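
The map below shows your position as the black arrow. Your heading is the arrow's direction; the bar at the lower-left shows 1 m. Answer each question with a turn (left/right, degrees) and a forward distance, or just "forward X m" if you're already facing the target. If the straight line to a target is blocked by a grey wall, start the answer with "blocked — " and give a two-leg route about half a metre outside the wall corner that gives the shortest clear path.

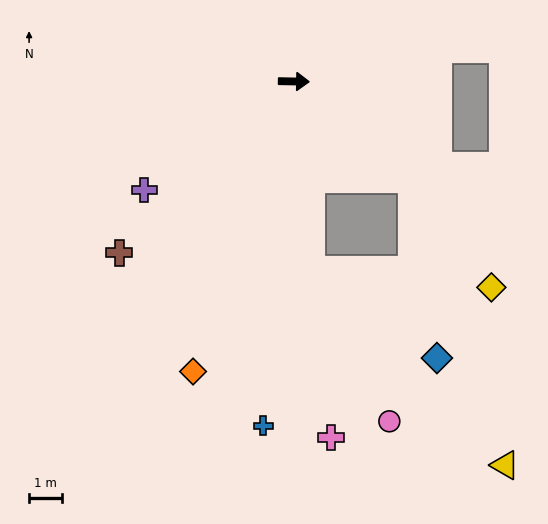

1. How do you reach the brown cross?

turn right 134°, forward 7.5 m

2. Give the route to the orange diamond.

turn right 108°, forward 9.4 m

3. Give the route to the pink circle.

blocked — turn right 84°, forward 5.8 m, then turn left 22°, forward 5.2 m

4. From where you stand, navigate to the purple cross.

turn right 143°, forward 5.7 m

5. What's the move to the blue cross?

turn right 94°, forward 10.6 m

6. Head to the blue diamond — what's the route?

blocked — turn right 39°, forward 4.7 m, then turn right 42°, forward 5.5 m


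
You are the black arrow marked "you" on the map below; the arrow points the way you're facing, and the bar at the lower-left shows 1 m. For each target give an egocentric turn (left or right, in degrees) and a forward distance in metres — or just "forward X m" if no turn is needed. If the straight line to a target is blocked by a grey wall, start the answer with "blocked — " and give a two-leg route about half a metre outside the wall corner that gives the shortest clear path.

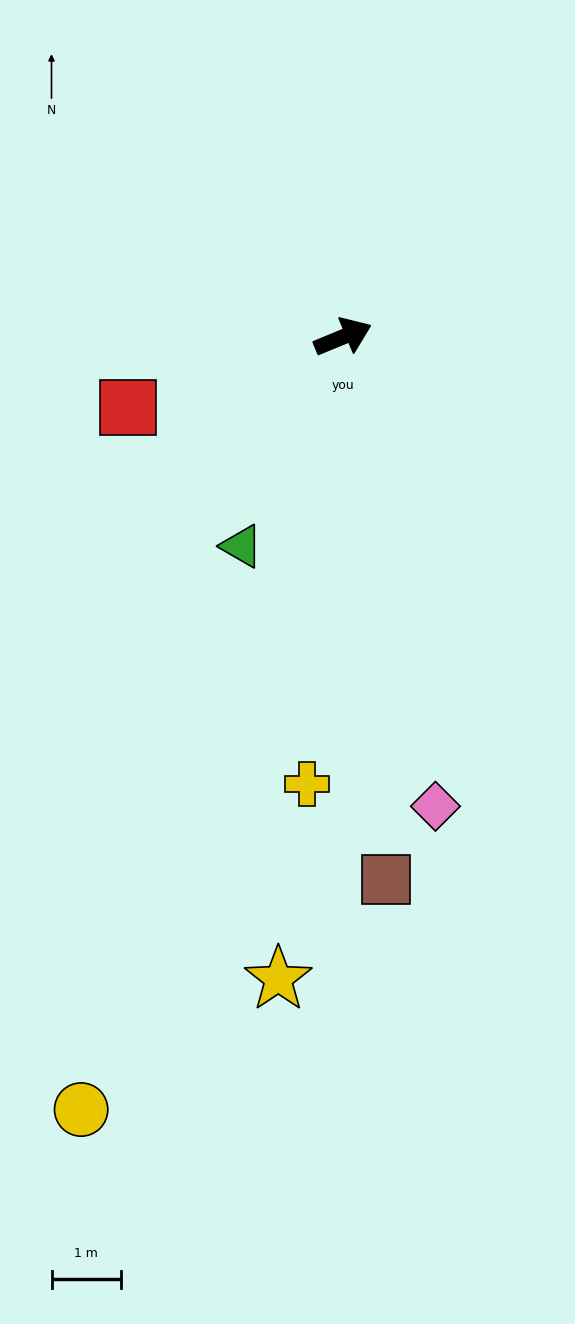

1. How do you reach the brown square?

turn right 108°, forward 7.9 m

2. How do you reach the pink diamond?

turn right 101°, forward 6.9 m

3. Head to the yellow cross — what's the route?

turn right 117°, forward 6.5 m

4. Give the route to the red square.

turn left 176°, forward 3.3 m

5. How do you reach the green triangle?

turn right 138°, forward 3.4 m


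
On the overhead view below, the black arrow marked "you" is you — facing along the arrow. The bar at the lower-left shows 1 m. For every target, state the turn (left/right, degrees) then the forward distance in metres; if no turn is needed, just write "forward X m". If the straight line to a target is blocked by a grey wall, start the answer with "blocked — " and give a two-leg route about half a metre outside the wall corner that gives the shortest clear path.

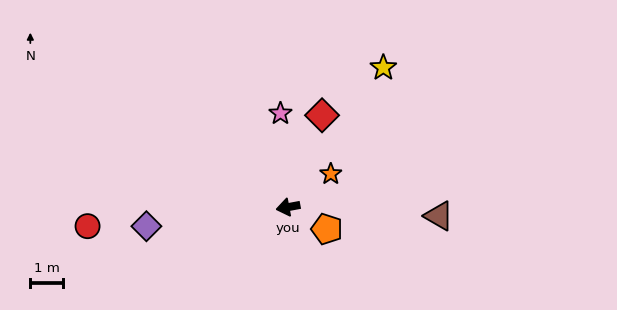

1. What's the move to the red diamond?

turn right 121°, forward 3.0 m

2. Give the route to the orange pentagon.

turn left 140°, forward 1.4 m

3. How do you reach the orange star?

turn right 153°, forward 1.7 m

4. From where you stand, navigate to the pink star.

turn right 96°, forward 2.9 m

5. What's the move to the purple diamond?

turn right 3°, forward 4.4 m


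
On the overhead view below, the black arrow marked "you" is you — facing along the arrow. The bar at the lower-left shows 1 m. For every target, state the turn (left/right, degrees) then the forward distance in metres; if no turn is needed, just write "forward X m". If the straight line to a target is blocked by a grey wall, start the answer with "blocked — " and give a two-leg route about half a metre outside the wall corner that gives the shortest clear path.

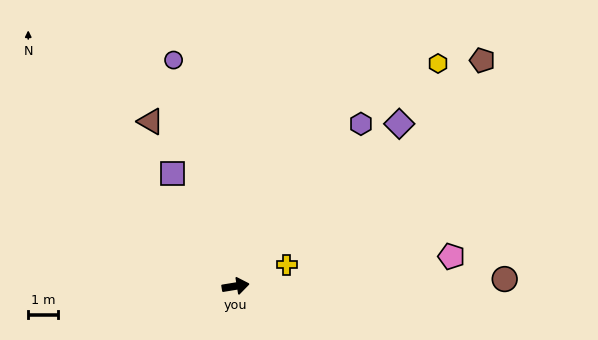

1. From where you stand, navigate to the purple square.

turn left 110°, forward 4.3 m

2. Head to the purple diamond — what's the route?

turn left 35°, forward 7.7 m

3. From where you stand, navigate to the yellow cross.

turn left 13°, forward 1.8 m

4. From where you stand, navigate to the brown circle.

turn right 8°, forward 8.9 m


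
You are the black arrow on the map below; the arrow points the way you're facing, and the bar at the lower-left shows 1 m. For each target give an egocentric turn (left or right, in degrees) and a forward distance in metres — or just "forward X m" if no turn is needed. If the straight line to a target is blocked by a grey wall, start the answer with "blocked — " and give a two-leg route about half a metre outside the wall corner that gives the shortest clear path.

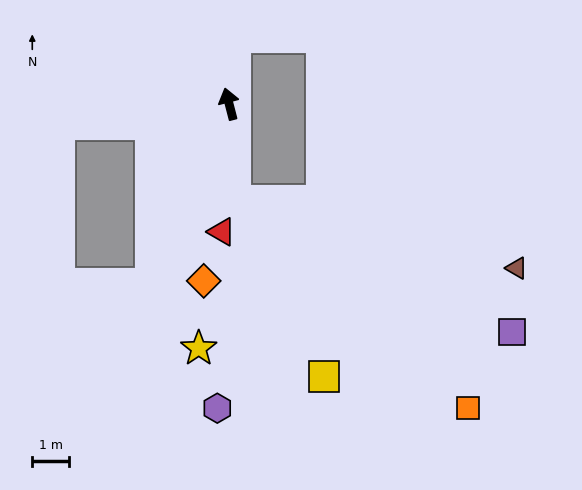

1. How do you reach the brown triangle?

blocked — turn left 169°, forward 2.6 m, then turn left 73°, forward 7.8 m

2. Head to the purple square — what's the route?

blocked — turn left 169°, forward 2.6 m, then turn left 61°, forward 8.2 m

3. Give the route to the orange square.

blocked — turn left 169°, forward 2.6 m, then turn left 45°, forward 8.4 m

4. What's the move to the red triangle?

turn left 162°, forward 3.4 m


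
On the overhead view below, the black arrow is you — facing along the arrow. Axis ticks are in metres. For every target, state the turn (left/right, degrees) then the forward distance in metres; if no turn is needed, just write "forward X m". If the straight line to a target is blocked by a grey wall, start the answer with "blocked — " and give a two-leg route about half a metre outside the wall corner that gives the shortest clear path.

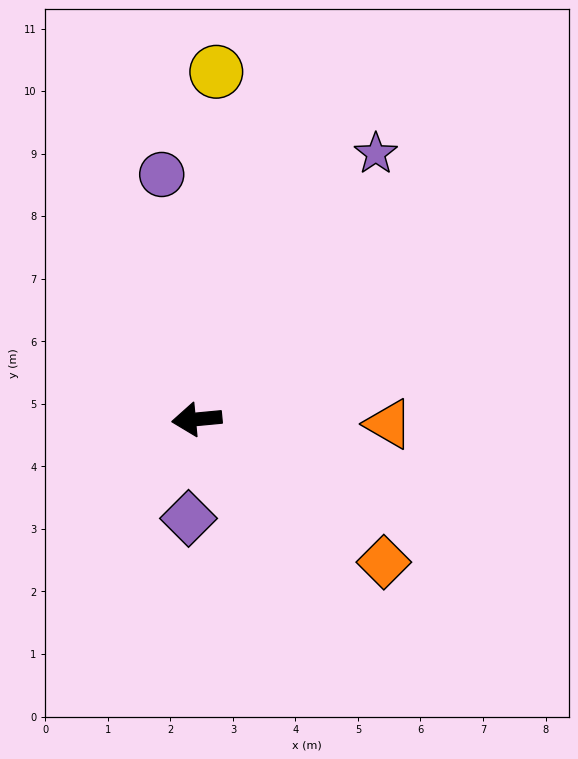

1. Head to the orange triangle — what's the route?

turn left 173°, forward 3.1 m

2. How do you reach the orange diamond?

turn left 137°, forward 3.8 m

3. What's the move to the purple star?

turn right 129°, forward 5.1 m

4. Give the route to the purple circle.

turn right 87°, forward 4.0 m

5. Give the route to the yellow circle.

turn right 99°, forward 5.6 m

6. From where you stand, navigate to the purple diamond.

turn left 80°, forward 1.6 m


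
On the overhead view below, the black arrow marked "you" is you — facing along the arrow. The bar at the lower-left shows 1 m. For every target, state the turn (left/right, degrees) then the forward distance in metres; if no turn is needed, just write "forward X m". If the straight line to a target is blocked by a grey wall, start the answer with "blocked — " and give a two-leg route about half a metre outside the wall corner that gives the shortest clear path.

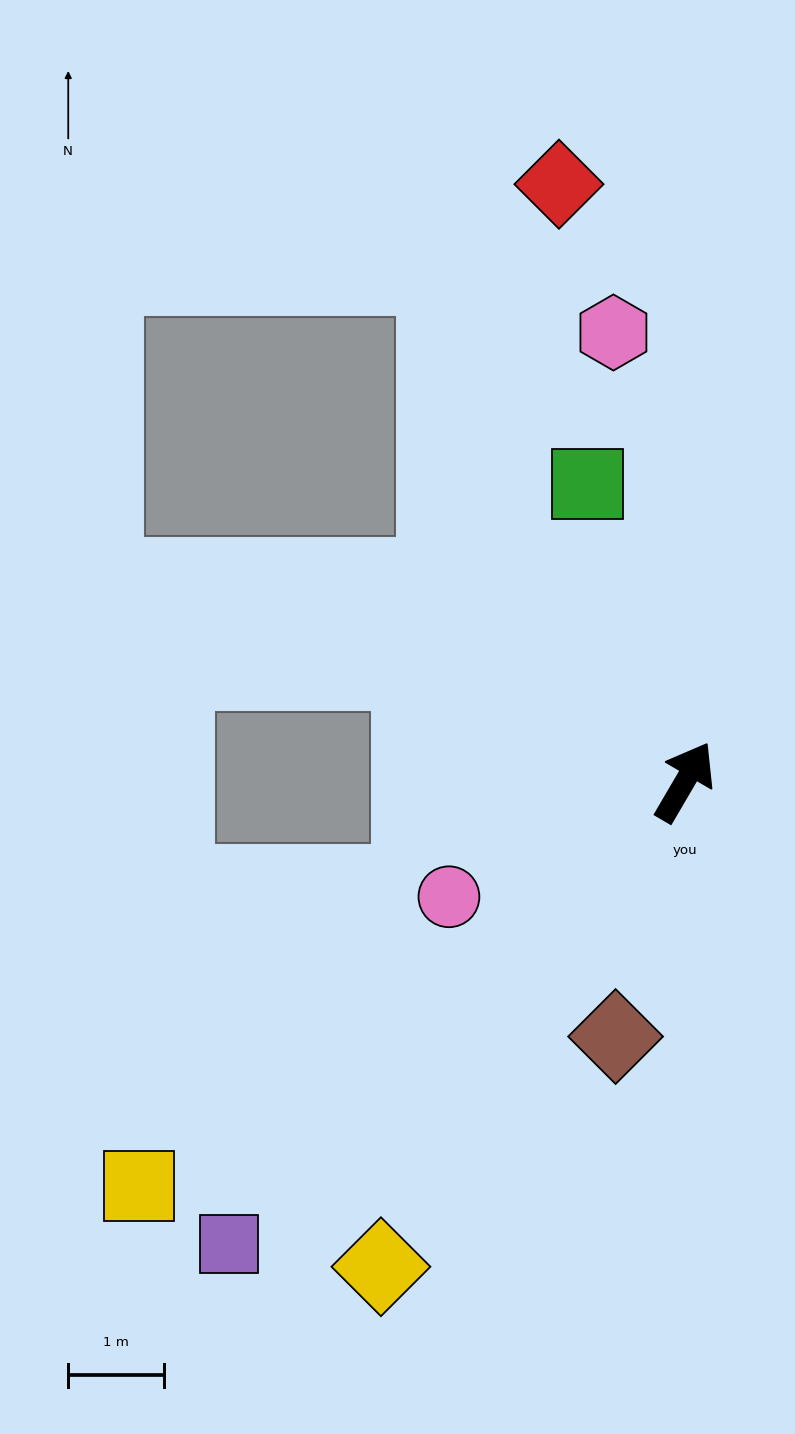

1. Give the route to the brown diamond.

turn right 165°, forward 2.8 m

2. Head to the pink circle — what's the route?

turn left 146°, forward 2.7 m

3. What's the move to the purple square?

turn left 166°, forward 6.8 m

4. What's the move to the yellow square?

turn left 157°, forward 7.1 m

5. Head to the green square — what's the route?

turn left 48°, forward 3.3 m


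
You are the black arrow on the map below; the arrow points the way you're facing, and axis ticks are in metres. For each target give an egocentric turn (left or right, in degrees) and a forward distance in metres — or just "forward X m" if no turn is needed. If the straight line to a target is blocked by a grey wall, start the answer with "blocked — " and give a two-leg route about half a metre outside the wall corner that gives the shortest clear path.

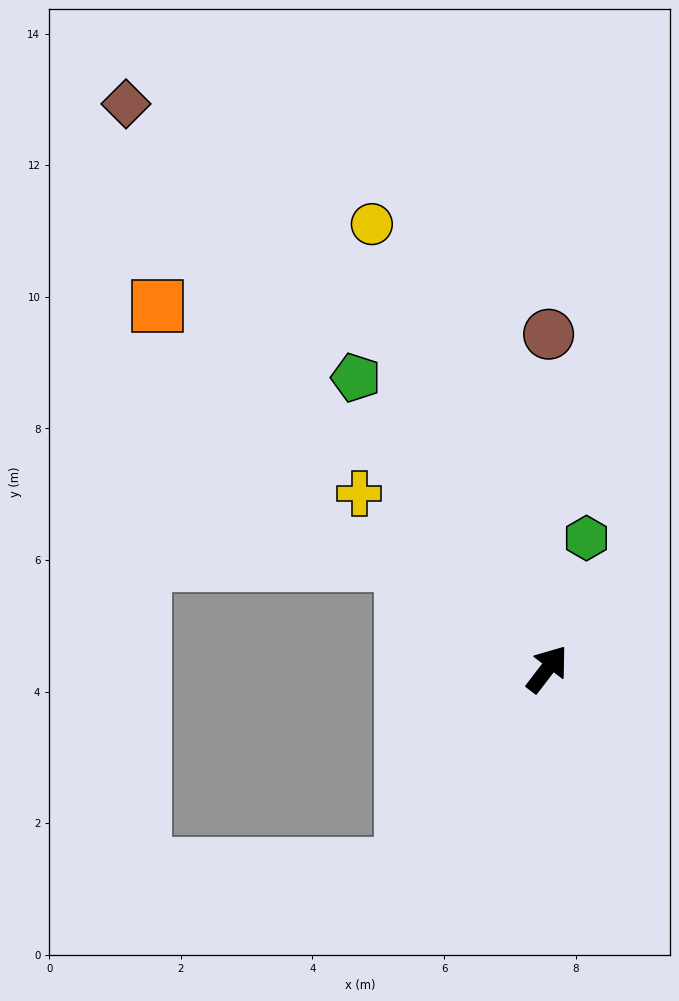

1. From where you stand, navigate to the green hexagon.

turn left 21°, forward 2.1 m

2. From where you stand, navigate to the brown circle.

turn left 37°, forward 5.1 m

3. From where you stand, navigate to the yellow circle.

turn left 59°, forward 7.3 m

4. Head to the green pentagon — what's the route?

turn left 71°, forward 5.3 m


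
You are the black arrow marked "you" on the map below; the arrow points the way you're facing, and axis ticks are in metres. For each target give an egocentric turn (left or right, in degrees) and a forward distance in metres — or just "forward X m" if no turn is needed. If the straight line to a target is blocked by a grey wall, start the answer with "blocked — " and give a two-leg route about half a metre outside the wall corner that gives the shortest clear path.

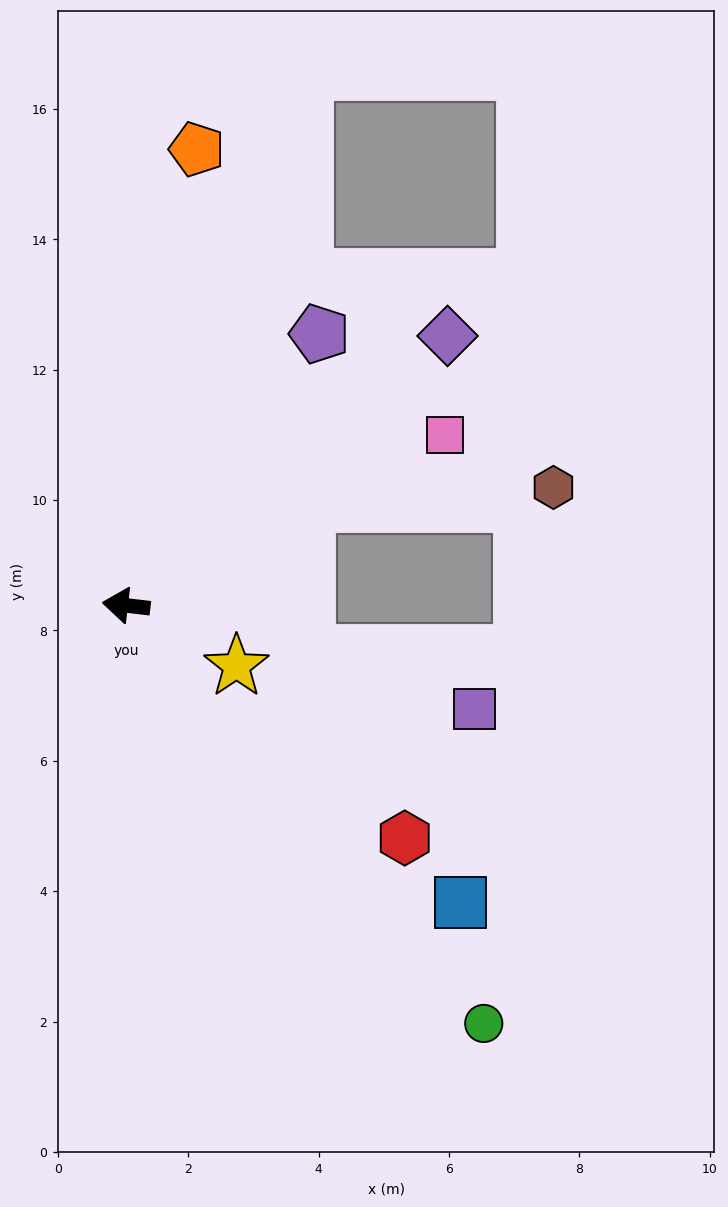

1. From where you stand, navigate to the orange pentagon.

turn right 92°, forward 7.1 m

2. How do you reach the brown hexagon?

blocked — turn right 144°, forward 3.2 m, then turn right 25°, forward 3.8 m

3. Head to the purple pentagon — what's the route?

turn right 119°, forward 5.1 m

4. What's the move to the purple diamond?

turn right 133°, forward 6.4 m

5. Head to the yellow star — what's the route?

turn left 158°, forward 1.9 m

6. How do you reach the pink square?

turn right 145°, forward 5.5 m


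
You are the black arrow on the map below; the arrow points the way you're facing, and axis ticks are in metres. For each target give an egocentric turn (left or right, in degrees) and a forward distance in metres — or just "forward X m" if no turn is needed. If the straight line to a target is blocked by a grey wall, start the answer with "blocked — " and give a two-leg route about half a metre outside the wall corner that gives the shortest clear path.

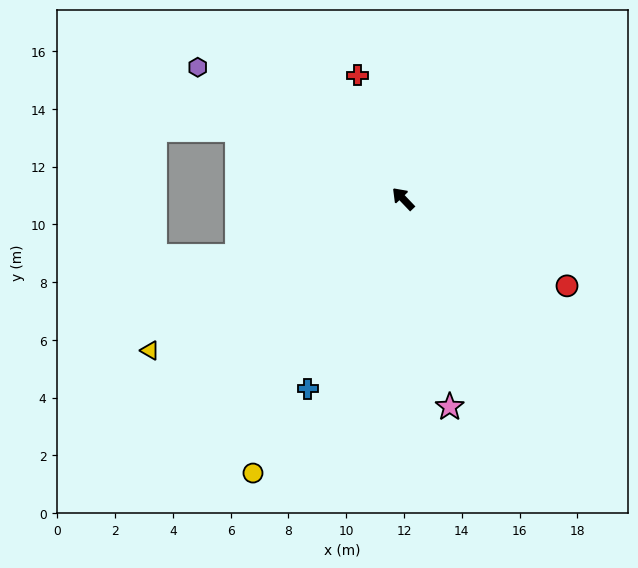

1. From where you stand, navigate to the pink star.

turn left 149°, forward 7.4 m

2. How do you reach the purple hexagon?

turn left 14°, forward 8.4 m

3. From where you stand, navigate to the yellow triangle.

turn left 77°, forward 10.2 m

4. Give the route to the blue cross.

turn left 110°, forward 7.4 m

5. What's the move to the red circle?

turn right 162°, forward 6.4 m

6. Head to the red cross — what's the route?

turn right 23°, forward 4.6 m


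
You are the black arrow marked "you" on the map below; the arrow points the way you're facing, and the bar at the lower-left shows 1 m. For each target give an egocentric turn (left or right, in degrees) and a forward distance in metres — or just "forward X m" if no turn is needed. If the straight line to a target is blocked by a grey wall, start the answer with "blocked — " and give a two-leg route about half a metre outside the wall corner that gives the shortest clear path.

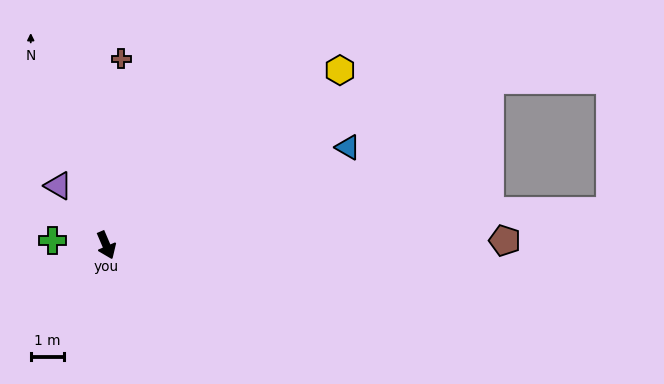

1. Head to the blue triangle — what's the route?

turn left 89°, forward 7.9 m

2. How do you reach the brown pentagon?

turn left 67°, forward 12.1 m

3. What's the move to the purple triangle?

turn right 164°, forward 2.3 m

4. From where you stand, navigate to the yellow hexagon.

turn left 104°, forward 8.9 m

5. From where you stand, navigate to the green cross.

turn right 118°, forward 1.6 m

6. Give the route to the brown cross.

turn left 152°, forward 5.7 m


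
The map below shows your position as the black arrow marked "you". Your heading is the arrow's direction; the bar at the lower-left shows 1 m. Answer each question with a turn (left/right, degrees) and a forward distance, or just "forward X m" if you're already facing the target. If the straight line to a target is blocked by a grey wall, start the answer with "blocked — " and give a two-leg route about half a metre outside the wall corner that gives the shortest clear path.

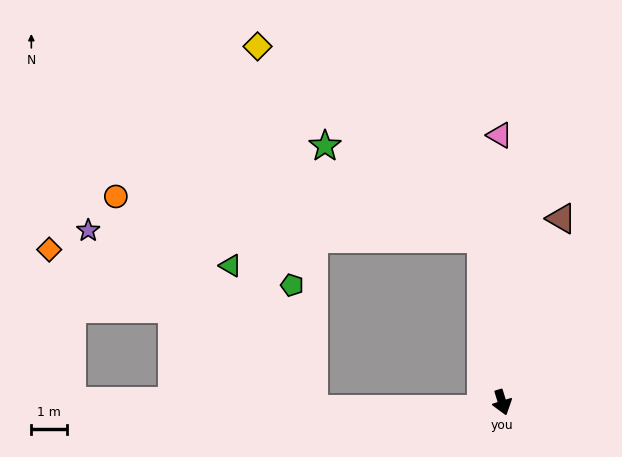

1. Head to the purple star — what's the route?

blocked — turn left 170°, forward 4.6 m, then turn left 82°, forward 11.0 m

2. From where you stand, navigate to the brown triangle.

turn left 145°, forward 5.4 m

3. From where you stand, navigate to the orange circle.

blocked — turn left 170°, forward 4.6 m, then turn left 76°, forward 10.3 m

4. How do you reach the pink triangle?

turn left 163°, forward 7.5 m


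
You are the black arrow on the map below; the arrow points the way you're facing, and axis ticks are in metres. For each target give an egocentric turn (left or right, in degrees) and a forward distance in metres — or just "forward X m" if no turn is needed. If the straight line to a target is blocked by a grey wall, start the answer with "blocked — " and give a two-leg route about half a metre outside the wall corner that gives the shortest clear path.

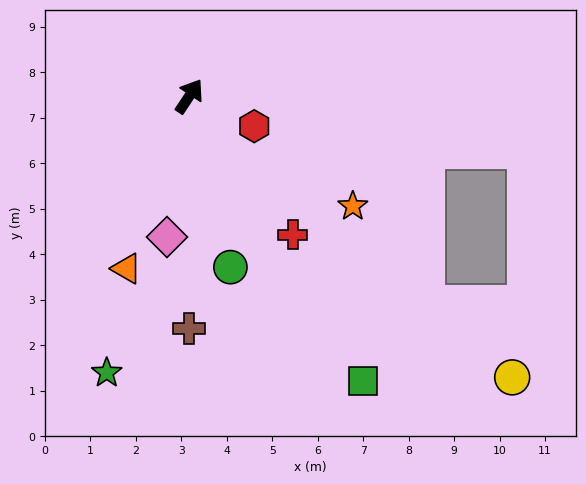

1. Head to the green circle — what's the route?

turn right 133°, forward 3.9 m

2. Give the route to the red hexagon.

turn right 81°, forward 1.6 m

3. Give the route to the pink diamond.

turn right 156°, forward 3.1 m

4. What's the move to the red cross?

turn right 110°, forward 3.8 m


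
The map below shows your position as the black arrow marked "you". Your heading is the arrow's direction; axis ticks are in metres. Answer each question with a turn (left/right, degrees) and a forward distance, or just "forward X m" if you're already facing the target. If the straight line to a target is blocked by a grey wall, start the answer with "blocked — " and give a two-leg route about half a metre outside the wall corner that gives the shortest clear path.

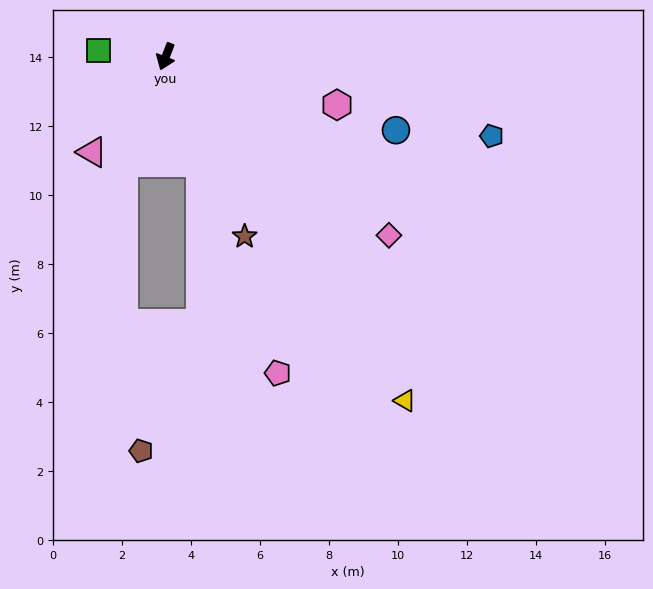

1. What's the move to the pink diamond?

turn left 72°, forward 8.3 m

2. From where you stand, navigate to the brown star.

turn left 45°, forward 5.7 m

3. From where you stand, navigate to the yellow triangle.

turn left 56°, forward 12.1 m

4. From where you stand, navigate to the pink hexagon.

turn left 95°, forward 5.2 m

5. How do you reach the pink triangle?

turn right 16°, forward 3.5 m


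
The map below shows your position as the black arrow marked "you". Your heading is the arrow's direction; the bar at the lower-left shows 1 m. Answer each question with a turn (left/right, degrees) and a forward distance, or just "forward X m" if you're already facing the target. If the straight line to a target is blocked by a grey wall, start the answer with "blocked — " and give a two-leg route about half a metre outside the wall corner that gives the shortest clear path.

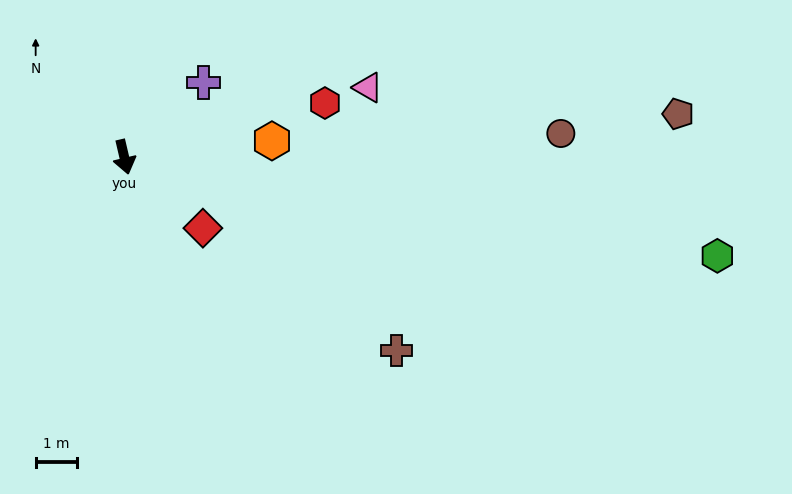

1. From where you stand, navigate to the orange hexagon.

turn left 83°, forward 3.6 m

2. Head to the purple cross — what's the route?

turn left 120°, forward 2.6 m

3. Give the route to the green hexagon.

turn left 67°, forward 14.6 m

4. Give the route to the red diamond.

turn left 35°, forward 2.6 m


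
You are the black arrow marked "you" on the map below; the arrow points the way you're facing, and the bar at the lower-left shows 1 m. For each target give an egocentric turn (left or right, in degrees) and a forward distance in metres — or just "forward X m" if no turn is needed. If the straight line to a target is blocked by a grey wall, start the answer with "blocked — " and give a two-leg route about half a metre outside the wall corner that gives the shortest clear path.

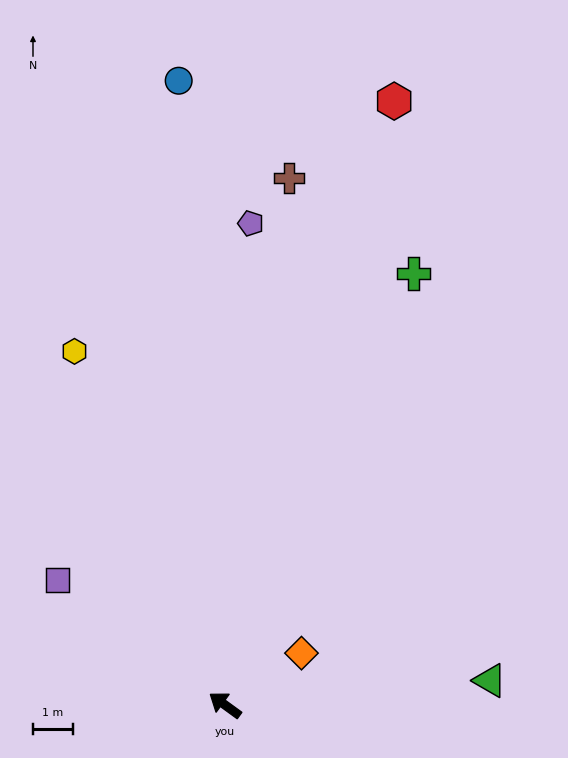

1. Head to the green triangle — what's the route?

turn right 139°, forward 6.6 m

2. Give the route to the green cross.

turn right 78°, forward 11.7 m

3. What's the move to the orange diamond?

turn right 110°, forward 2.3 m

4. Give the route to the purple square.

forward 5.2 m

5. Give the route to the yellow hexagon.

turn right 31°, forward 9.5 m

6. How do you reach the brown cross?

turn right 61°, forward 13.2 m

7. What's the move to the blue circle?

turn right 50°, forward 15.5 m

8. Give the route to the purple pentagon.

turn right 57°, forward 12.0 m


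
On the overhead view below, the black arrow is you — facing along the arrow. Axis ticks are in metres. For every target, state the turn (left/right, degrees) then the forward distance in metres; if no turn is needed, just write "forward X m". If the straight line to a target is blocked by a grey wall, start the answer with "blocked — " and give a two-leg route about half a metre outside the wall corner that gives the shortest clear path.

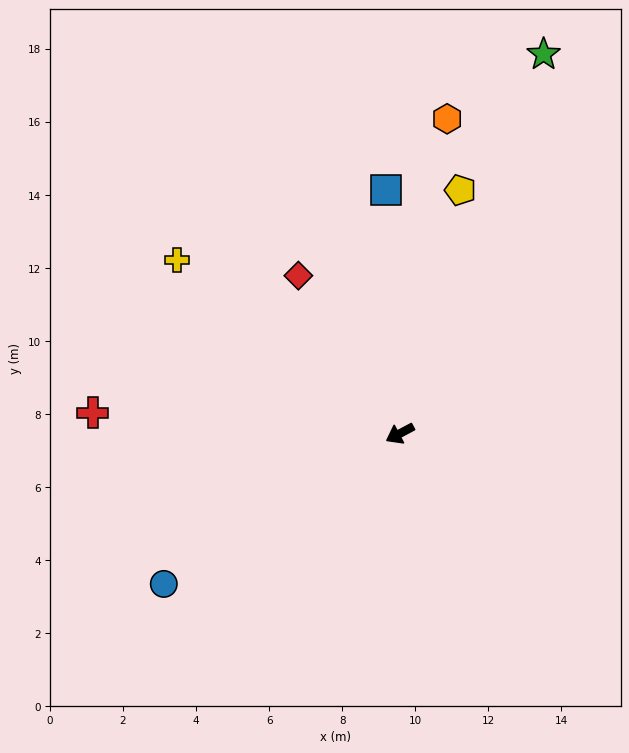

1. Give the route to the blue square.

turn right 115°, forward 6.7 m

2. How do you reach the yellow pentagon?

turn right 132°, forward 6.9 m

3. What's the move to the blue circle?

turn left 4°, forward 7.7 m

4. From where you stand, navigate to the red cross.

turn right 32°, forward 8.4 m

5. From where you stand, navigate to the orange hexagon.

turn right 127°, forward 8.7 m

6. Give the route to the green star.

turn right 139°, forward 11.1 m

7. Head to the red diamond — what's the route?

turn right 85°, forward 5.1 m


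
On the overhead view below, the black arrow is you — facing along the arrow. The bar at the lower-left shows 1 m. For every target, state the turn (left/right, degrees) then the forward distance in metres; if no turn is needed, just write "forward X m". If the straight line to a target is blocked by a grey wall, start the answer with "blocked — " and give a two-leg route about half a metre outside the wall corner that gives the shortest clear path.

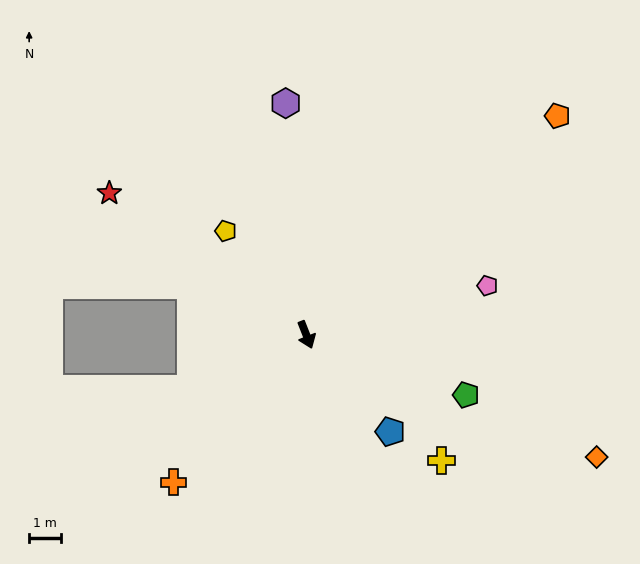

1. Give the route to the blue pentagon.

turn left 19°, forward 4.0 m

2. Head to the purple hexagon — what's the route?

turn left 164°, forward 7.2 m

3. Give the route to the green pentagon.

turn left 48°, forward 5.3 m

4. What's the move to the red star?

turn right 147°, forward 7.6 m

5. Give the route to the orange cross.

turn right 63°, forward 6.2 m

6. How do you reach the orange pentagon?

turn left 110°, forward 10.4 m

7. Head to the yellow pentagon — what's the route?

turn right 164°, forward 4.1 m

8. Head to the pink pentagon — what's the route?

turn left 84°, forward 5.9 m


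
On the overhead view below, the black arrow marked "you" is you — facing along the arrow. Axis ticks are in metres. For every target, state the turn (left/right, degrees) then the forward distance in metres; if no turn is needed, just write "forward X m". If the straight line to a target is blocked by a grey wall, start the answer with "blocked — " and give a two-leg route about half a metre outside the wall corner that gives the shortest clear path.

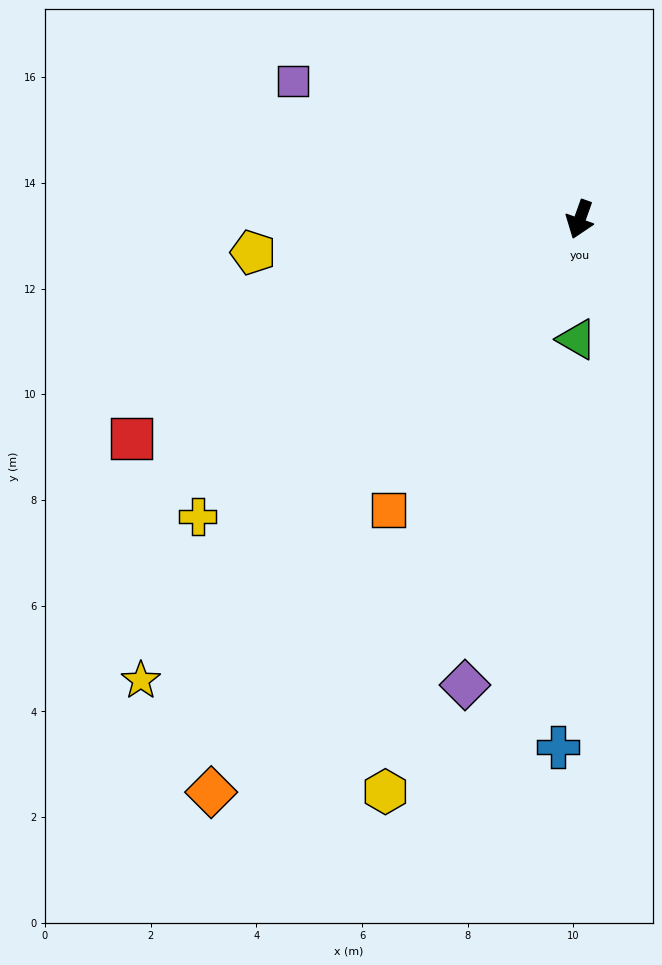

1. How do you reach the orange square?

turn right 14°, forward 6.6 m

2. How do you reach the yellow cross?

turn right 33°, forward 9.2 m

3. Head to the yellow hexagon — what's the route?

forward 11.4 m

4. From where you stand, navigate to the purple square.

turn right 96°, forward 6.0 m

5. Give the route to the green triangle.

turn left 18°, forward 2.3 m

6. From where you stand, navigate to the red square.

turn right 44°, forward 9.4 m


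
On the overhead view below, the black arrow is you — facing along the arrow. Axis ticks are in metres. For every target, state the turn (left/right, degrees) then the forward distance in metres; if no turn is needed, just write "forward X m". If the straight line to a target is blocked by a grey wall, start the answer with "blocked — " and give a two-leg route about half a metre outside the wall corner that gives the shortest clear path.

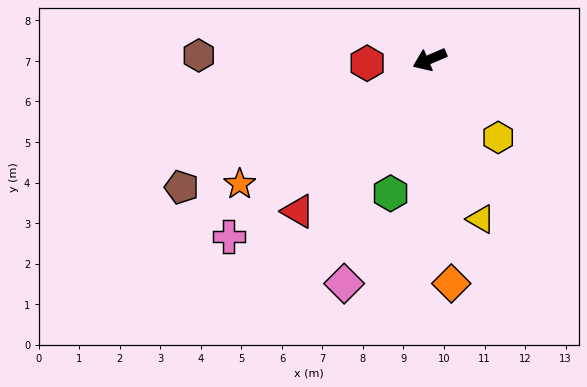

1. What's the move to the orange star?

turn left 10°, forward 5.6 m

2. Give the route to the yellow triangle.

turn left 85°, forward 4.1 m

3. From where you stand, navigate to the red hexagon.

turn right 20°, forward 1.5 m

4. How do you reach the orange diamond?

turn left 72°, forward 5.6 m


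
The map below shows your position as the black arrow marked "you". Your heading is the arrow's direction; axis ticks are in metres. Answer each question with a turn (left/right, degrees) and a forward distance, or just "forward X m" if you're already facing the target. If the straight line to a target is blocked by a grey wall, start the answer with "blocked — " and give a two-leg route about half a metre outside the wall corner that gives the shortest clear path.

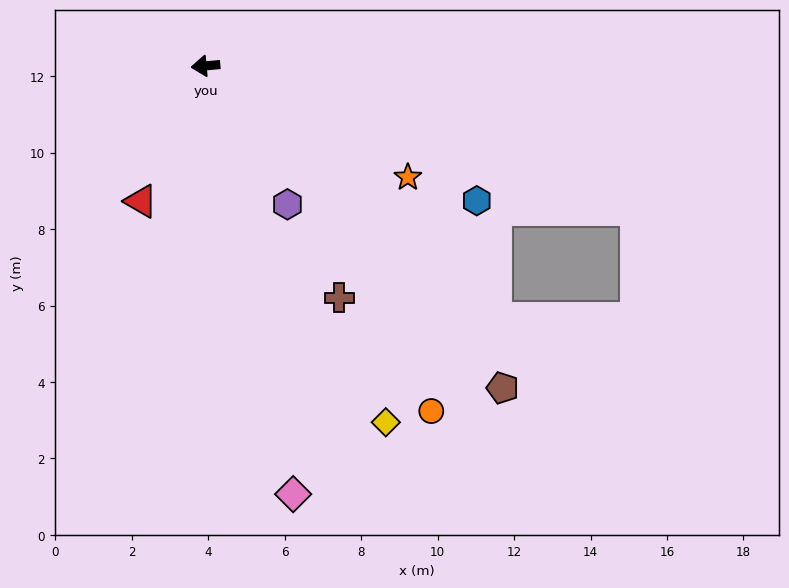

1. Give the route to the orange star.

turn left 146°, forward 6.0 m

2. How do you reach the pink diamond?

turn left 96°, forward 11.4 m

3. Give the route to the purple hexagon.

turn left 115°, forward 4.2 m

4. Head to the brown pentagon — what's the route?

turn left 127°, forward 11.5 m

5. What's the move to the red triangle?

turn left 59°, forward 3.9 m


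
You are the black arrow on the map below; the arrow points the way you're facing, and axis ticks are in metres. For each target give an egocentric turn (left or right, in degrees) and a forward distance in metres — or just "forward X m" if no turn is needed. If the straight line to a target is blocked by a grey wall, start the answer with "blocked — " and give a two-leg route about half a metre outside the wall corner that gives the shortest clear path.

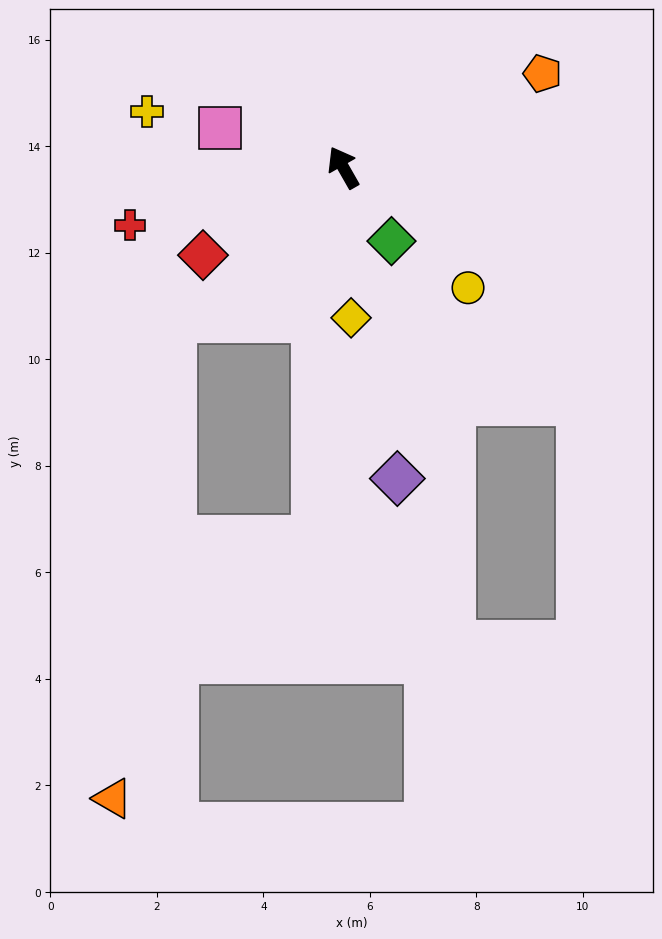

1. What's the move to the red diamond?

turn left 92°, forward 3.1 m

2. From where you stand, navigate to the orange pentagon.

turn right 94°, forward 4.1 m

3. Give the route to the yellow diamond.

turn left 153°, forward 2.8 m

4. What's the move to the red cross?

turn left 76°, forward 4.1 m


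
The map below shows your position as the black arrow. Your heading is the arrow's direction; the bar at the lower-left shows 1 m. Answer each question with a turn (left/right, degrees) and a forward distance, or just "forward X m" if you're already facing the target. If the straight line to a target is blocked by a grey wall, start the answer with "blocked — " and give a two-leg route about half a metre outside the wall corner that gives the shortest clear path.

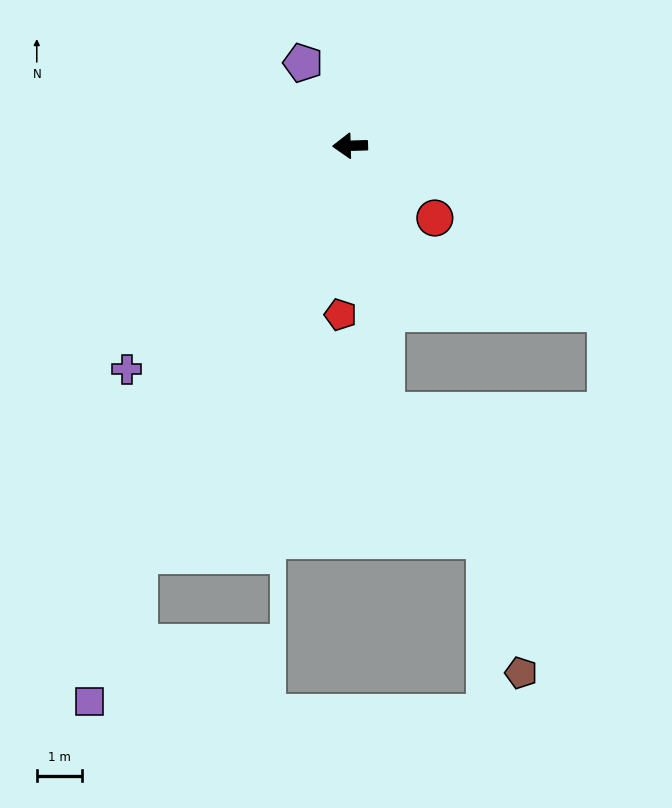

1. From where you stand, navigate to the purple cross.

turn left 43°, forward 6.9 m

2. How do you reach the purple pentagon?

turn right 62°, forward 2.1 m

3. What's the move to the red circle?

turn left 138°, forward 2.4 m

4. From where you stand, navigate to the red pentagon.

turn left 85°, forward 3.7 m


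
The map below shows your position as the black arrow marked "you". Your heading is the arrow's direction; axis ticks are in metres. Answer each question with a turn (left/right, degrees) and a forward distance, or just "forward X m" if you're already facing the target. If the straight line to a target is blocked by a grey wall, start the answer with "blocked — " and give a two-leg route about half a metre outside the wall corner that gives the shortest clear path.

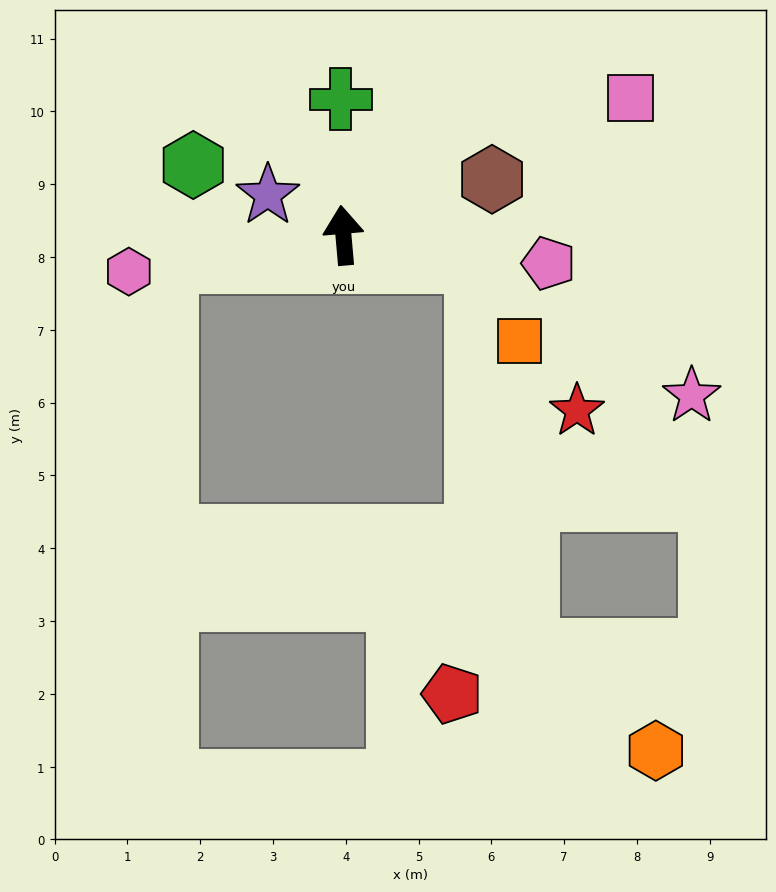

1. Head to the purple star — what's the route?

turn left 57°, forward 1.2 m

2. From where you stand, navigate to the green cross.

turn right 4°, forward 1.9 m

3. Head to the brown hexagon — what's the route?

turn right 74°, forward 2.2 m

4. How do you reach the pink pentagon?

turn right 103°, forward 2.8 m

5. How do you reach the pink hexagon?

turn left 95°, forward 3.0 m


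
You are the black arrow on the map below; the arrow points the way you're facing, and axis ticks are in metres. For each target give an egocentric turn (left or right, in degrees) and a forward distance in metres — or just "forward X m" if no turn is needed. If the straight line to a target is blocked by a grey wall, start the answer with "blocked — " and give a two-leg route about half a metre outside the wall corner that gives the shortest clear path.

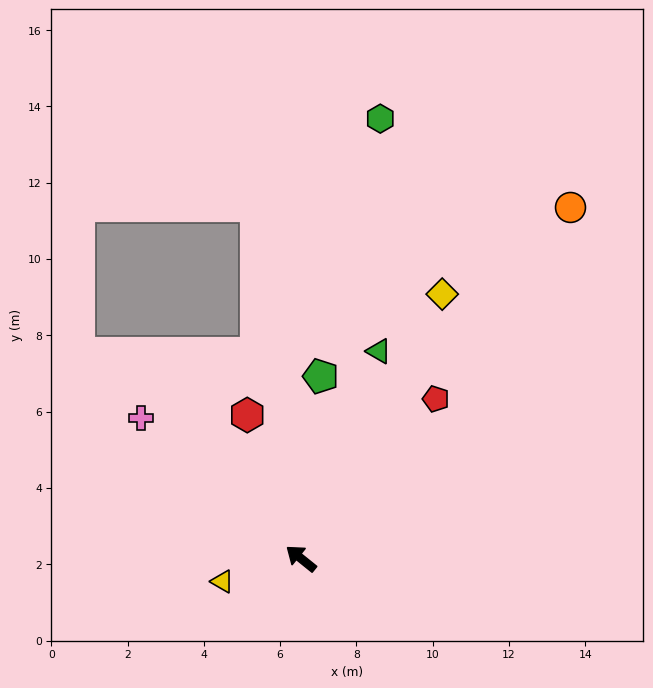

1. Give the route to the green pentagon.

turn right 57°, forward 4.8 m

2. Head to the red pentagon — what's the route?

turn right 91°, forward 5.5 m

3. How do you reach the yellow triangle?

turn left 55°, forward 2.1 m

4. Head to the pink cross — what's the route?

turn right 2°, forward 5.6 m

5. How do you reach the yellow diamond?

turn right 79°, forward 7.9 m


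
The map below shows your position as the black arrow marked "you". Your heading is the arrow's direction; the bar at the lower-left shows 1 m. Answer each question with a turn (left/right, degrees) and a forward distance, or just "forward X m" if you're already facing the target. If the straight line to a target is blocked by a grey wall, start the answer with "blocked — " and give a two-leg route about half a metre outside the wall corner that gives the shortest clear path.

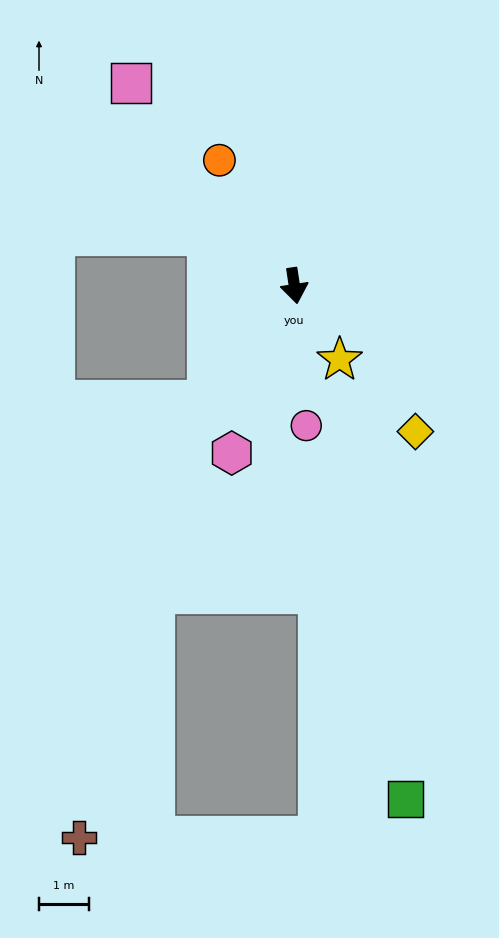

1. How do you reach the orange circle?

turn right 158°, forward 2.9 m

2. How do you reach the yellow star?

turn left 23°, forward 1.7 m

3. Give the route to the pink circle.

turn right 4°, forward 2.8 m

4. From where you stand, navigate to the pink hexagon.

turn right 29°, forward 3.6 m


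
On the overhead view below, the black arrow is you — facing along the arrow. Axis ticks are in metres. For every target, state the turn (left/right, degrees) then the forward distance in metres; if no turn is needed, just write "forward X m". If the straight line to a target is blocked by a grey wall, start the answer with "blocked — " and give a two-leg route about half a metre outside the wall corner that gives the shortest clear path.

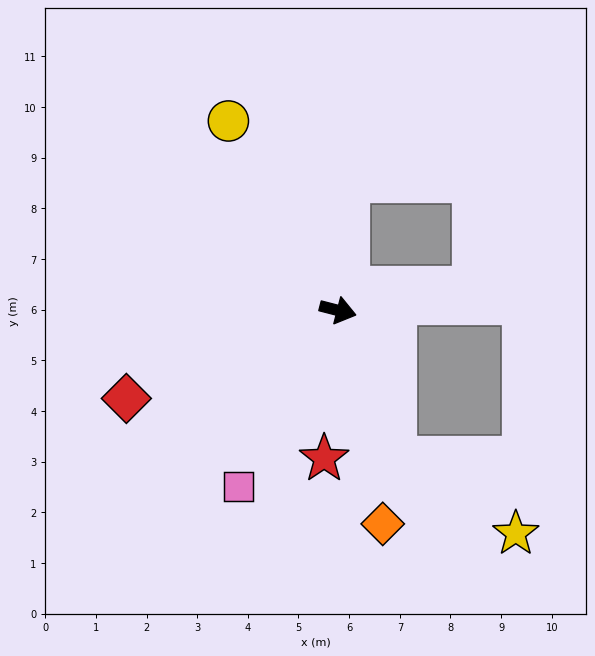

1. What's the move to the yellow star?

blocked — turn right 54°, forward 3.1 m, then turn left 36°, forward 2.8 m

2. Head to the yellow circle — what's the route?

turn left 134°, forward 4.3 m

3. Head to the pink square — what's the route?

turn right 105°, forward 4.0 m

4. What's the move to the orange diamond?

turn right 64°, forward 4.3 m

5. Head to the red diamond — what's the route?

turn right 143°, forward 4.5 m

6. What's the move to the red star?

turn right 81°, forward 2.9 m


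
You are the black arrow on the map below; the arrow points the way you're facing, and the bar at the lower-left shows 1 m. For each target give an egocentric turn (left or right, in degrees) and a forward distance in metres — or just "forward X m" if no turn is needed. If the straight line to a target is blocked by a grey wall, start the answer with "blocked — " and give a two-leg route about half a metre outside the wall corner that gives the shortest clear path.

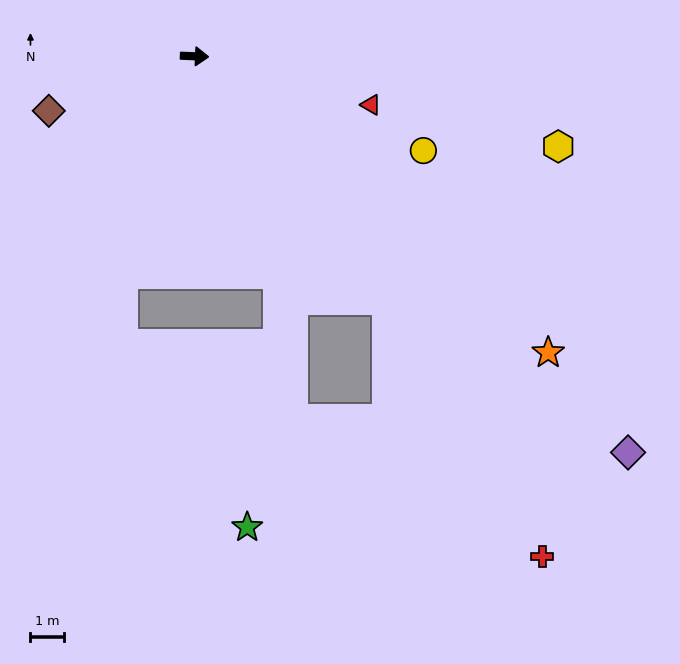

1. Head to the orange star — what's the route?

turn right 38°, forward 13.6 m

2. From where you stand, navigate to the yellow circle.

turn right 20°, forward 7.3 m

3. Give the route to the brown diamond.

turn right 157°, forward 4.6 m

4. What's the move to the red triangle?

turn right 13°, forward 5.4 m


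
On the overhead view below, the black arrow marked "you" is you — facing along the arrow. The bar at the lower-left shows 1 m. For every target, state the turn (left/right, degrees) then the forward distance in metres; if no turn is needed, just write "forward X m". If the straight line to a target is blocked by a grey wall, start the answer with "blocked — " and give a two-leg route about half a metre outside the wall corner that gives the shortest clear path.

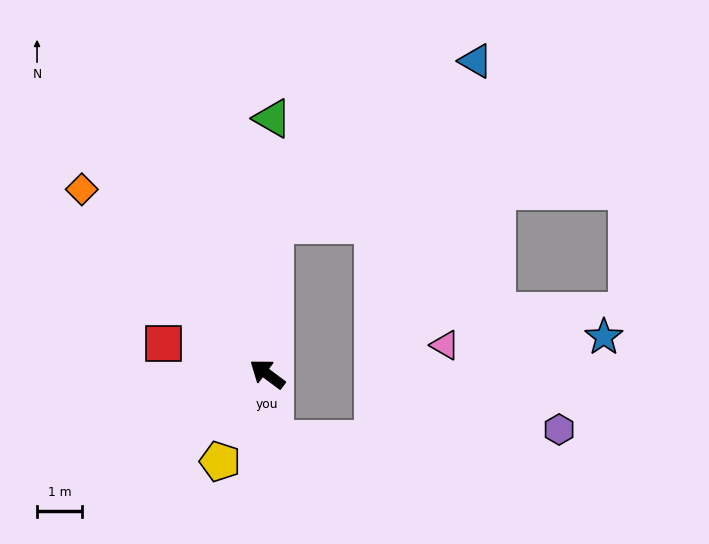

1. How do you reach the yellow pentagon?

turn left 98°, forward 2.2 m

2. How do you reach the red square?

turn left 20°, forward 2.4 m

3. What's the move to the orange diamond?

turn right 8°, forward 5.8 m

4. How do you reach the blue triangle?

blocked — turn right 56°, forward 3.3 m, then turn right 48°, forward 5.7 m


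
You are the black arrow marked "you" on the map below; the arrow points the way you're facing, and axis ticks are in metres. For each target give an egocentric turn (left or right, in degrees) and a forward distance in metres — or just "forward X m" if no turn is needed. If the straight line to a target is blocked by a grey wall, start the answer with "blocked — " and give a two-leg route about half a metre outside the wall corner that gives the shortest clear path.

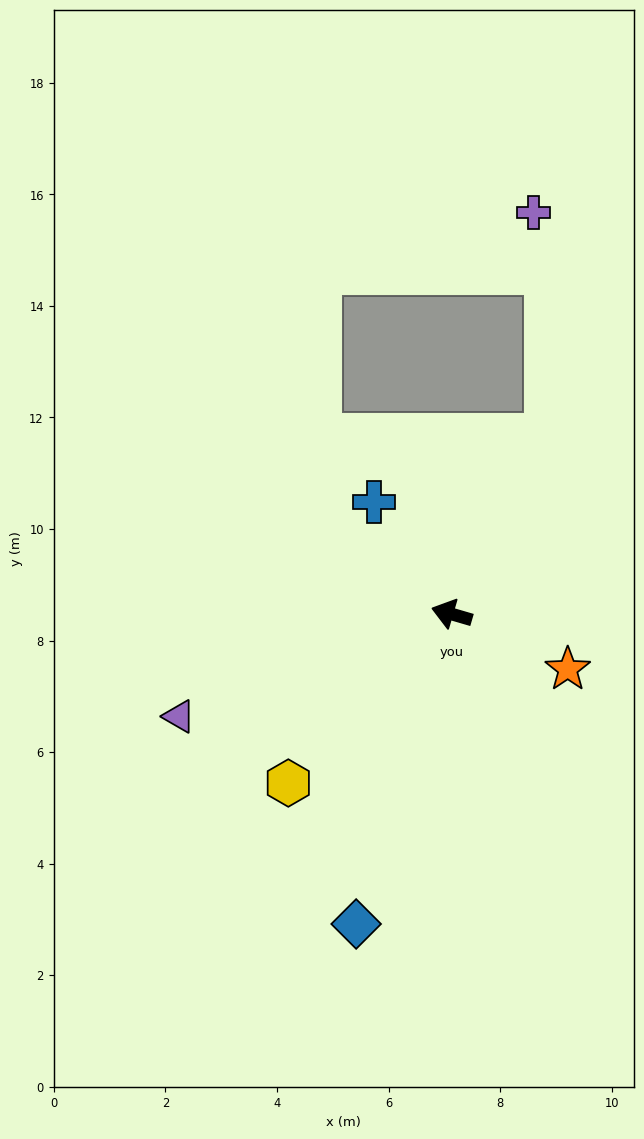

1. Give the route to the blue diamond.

turn left 89°, forward 5.8 m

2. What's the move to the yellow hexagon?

turn left 62°, forward 4.2 m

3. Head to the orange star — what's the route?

turn left 171°, forward 2.3 m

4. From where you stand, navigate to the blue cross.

turn right 39°, forward 2.4 m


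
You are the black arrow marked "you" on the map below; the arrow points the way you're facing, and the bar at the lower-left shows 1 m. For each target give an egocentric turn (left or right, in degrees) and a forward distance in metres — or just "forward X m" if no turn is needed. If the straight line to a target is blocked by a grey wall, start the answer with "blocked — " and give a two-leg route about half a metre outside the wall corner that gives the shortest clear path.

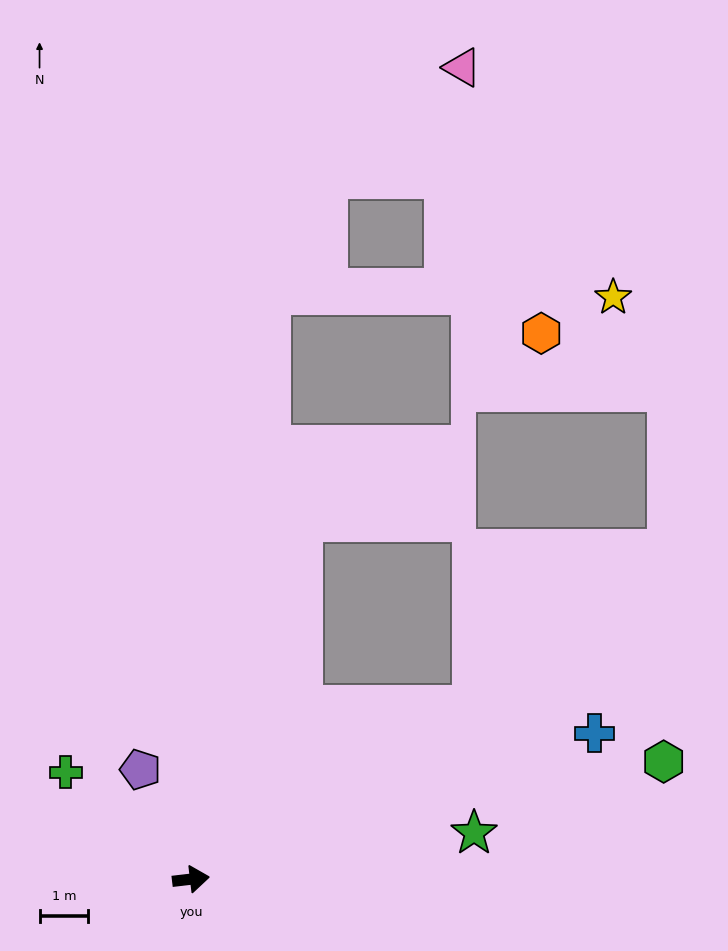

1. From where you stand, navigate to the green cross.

turn left 133°, forward 3.4 m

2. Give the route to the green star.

turn left 3°, forward 5.9 m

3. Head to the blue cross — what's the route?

turn left 13°, forward 8.8 m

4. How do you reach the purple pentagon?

turn left 108°, forward 2.5 m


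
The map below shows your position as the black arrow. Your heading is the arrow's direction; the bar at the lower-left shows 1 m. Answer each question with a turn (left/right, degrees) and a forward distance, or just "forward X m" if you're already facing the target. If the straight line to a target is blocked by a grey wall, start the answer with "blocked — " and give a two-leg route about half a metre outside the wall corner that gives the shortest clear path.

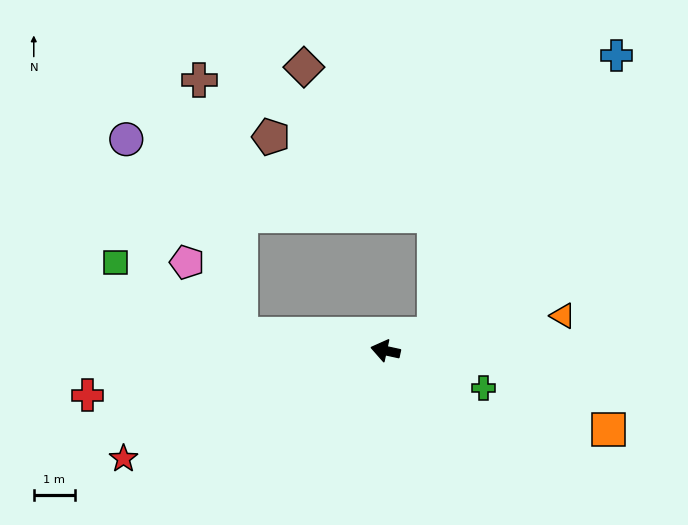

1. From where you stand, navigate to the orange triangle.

turn right 157°, forward 4.4 m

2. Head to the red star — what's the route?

turn left 35°, forward 6.9 m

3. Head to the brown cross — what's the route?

blocked — turn left 6°, forward 3.6 m, then turn right 74°, forward 6.3 m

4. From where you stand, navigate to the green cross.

turn left 171°, forward 2.6 m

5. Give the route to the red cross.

turn left 21°, forward 7.4 m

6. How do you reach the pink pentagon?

blocked — turn left 6°, forward 3.6 m, then turn right 47°, forward 2.2 m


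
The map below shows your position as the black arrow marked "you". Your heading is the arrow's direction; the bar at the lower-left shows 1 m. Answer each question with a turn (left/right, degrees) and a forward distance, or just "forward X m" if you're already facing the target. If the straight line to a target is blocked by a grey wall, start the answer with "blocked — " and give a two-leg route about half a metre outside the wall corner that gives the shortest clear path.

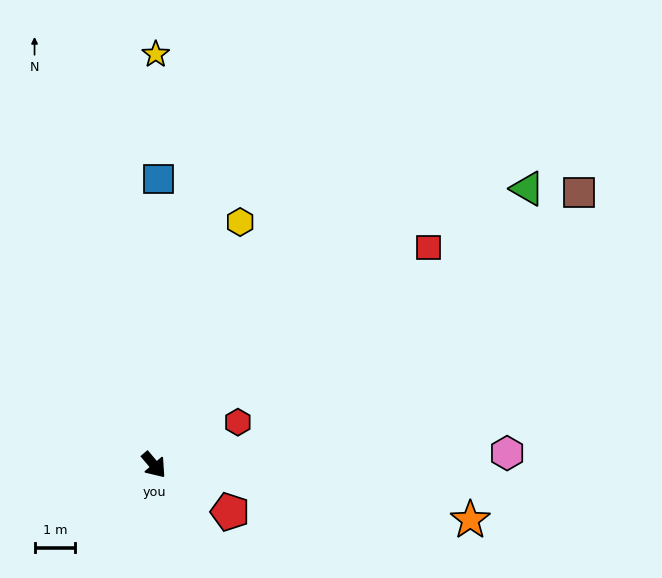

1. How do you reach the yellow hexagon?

turn left 120°, forward 6.4 m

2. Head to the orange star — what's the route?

turn left 40°, forward 7.9 m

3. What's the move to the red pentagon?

turn left 18°, forward 2.2 m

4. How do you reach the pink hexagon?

turn left 52°, forward 8.7 m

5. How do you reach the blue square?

turn left 139°, forward 7.1 m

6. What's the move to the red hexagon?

turn left 77°, forward 2.3 m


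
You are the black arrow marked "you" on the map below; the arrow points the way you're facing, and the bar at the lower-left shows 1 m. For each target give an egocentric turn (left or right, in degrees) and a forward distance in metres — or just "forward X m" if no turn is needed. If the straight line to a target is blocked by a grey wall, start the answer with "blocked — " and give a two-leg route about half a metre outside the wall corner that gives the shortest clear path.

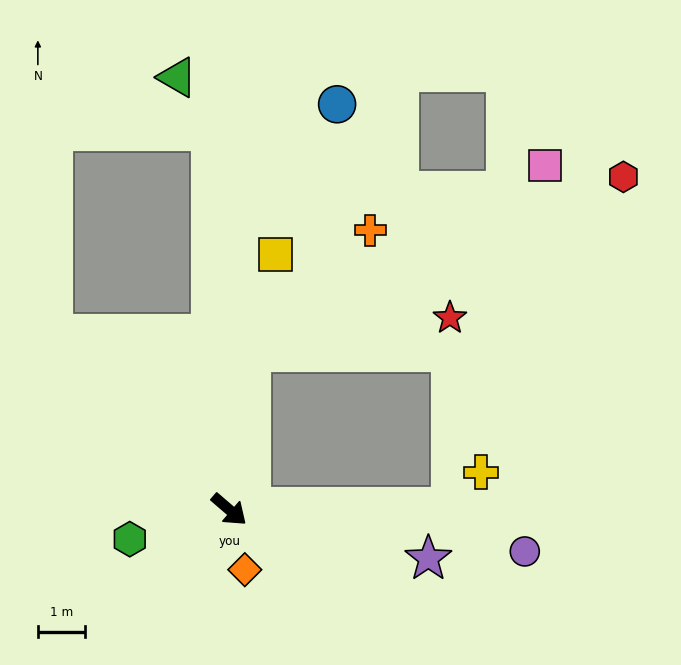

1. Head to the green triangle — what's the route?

blocked — turn left 133°, forward 8.0 m, then turn left 30°, forward 1.4 m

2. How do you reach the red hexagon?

blocked — turn left 123°, forward 3.4 m, then turn right 57°, forward 8.7 m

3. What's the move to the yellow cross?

blocked — turn left 41°, forward 4.7 m, then turn left 48°, forward 1.0 m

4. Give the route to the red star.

blocked — turn left 123°, forward 3.4 m, then turn right 73°, forward 4.3 m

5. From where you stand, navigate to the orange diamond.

turn right 35°, forward 1.3 m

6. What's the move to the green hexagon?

turn right 123°, forward 2.2 m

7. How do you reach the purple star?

turn left 27°, forward 4.4 m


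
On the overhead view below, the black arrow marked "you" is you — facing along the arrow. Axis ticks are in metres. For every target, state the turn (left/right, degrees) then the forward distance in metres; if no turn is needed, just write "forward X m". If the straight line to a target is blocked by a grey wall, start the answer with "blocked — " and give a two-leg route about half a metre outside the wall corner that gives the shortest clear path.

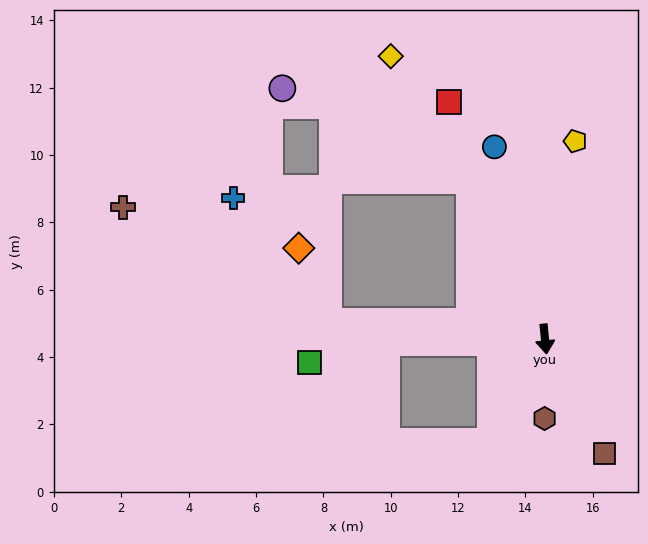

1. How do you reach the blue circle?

turn right 171°, forward 5.9 m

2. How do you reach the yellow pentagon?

turn left 165°, forward 5.9 m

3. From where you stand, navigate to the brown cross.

blocked — turn right 100°, forward 6.5 m, then turn right 25°, forward 7.0 m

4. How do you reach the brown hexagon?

turn right 6°, forward 2.4 m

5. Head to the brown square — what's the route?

turn left 21°, forward 3.8 m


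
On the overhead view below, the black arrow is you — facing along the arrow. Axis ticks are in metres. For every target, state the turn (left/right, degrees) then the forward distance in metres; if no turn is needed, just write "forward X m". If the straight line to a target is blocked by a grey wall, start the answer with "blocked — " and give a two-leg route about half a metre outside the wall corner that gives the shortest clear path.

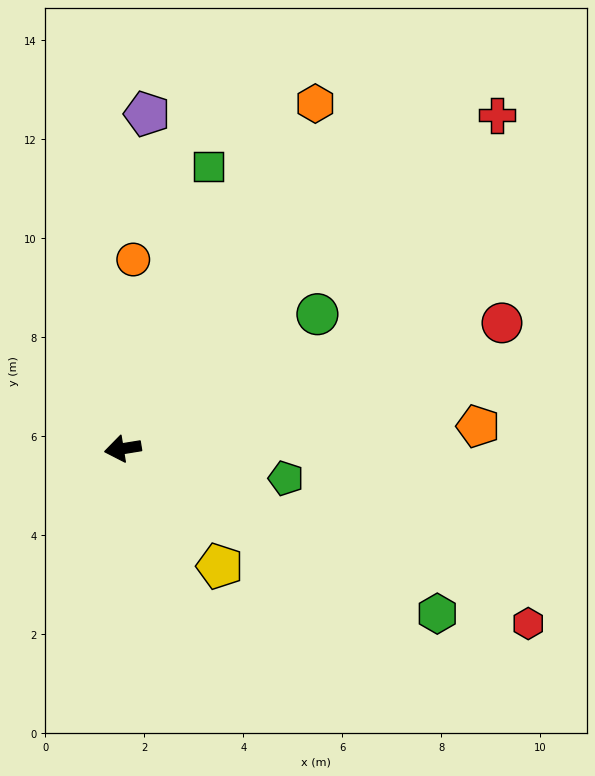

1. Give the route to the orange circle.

turn right 102°, forward 3.8 m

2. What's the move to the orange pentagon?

turn left 174°, forward 7.2 m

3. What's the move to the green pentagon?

turn left 160°, forward 3.4 m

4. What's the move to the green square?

turn right 116°, forward 6.0 m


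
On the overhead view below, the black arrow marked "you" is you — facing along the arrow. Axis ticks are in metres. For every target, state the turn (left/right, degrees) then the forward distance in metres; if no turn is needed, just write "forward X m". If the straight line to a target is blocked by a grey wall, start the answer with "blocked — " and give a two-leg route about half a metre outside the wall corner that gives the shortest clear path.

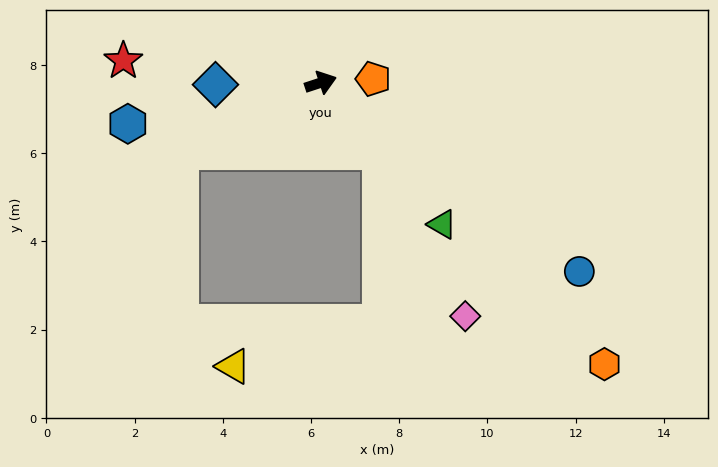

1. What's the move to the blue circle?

turn right 54°, forward 7.3 m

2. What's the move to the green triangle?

turn right 68°, forward 4.2 m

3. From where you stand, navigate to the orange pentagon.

turn right 14°, forward 1.2 m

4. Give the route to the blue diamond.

turn left 163°, forward 2.4 m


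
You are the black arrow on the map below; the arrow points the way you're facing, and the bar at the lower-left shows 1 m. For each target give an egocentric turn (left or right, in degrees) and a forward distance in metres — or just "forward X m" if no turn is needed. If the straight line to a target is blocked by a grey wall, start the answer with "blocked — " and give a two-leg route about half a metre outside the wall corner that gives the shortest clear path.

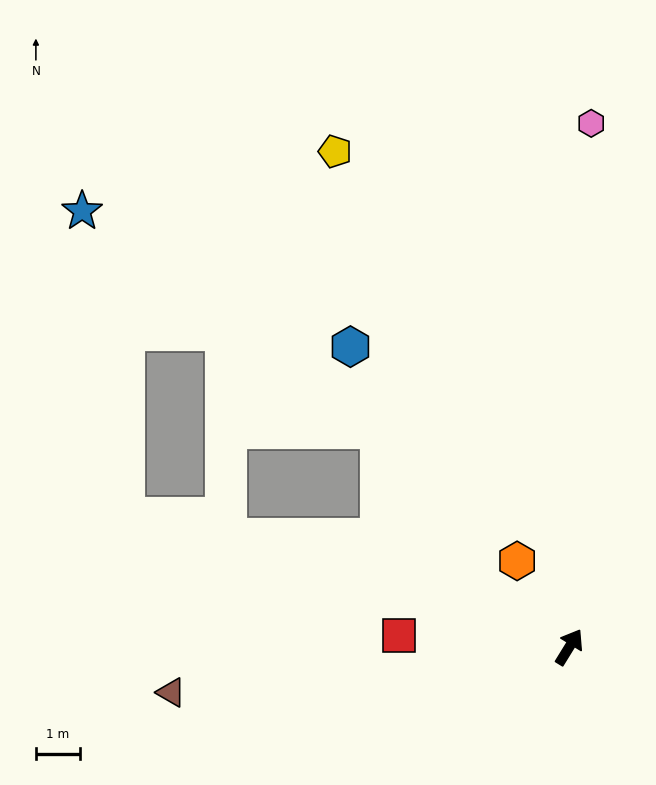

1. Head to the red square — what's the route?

turn left 118°, forward 3.9 m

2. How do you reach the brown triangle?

turn left 128°, forward 9.1 m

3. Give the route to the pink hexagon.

turn left 29°, forward 12.0 m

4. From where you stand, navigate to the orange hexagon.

turn left 63°, forward 2.3 m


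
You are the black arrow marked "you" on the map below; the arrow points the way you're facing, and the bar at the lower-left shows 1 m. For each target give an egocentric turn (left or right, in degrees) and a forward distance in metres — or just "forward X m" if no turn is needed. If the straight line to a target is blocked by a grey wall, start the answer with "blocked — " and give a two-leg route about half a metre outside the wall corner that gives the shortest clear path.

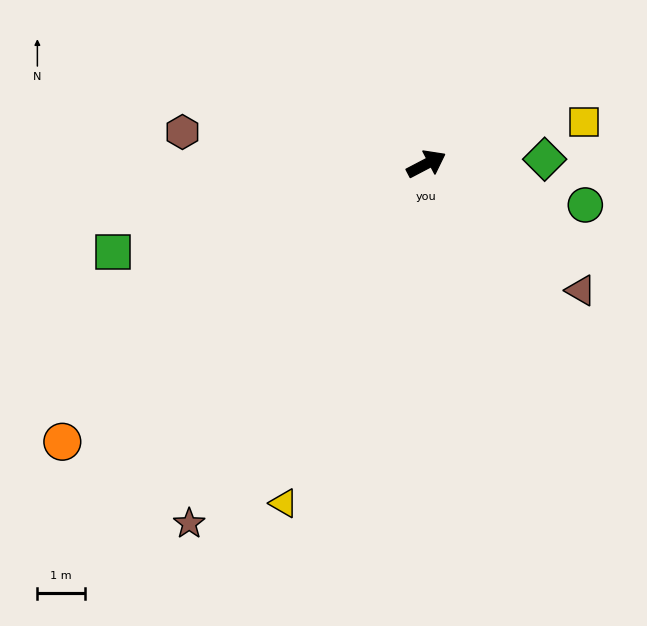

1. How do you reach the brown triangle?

turn right 67°, forward 4.2 m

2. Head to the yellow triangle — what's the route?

turn right 140°, forward 7.8 m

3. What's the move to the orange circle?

turn right 170°, forward 9.7 m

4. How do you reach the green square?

turn left 168°, forward 6.9 m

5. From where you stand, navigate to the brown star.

turn right 151°, forward 9.1 m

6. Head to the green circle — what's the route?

turn right 42°, forward 3.5 m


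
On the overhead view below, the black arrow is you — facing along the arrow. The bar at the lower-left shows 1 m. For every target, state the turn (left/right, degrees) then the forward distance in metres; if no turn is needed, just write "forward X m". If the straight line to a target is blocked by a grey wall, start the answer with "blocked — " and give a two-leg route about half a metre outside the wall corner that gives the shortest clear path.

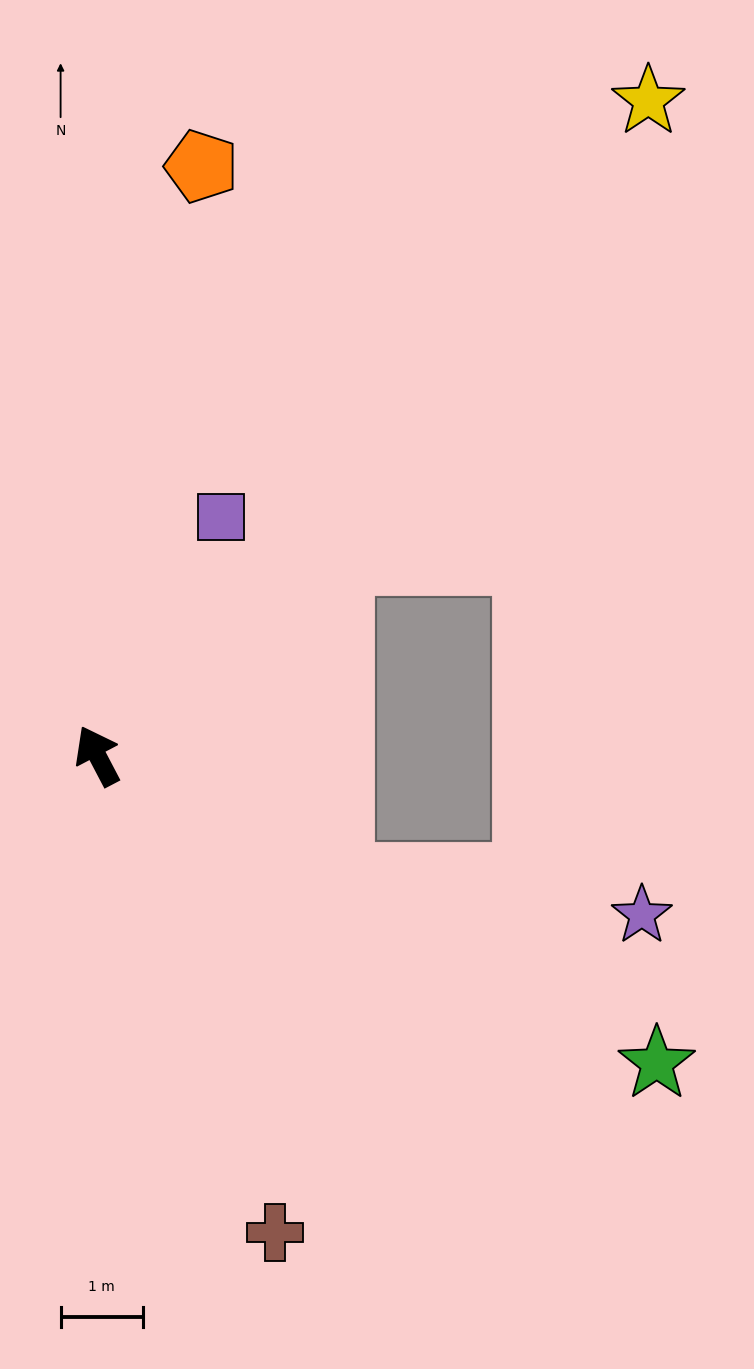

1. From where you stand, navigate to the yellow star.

turn right 68°, forward 10.4 m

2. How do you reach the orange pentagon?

turn right 38°, forward 7.3 m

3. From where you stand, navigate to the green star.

turn right 146°, forward 7.7 m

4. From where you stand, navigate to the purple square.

turn right 55°, forward 3.3 m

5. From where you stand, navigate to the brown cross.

turn left 173°, forward 6.2 m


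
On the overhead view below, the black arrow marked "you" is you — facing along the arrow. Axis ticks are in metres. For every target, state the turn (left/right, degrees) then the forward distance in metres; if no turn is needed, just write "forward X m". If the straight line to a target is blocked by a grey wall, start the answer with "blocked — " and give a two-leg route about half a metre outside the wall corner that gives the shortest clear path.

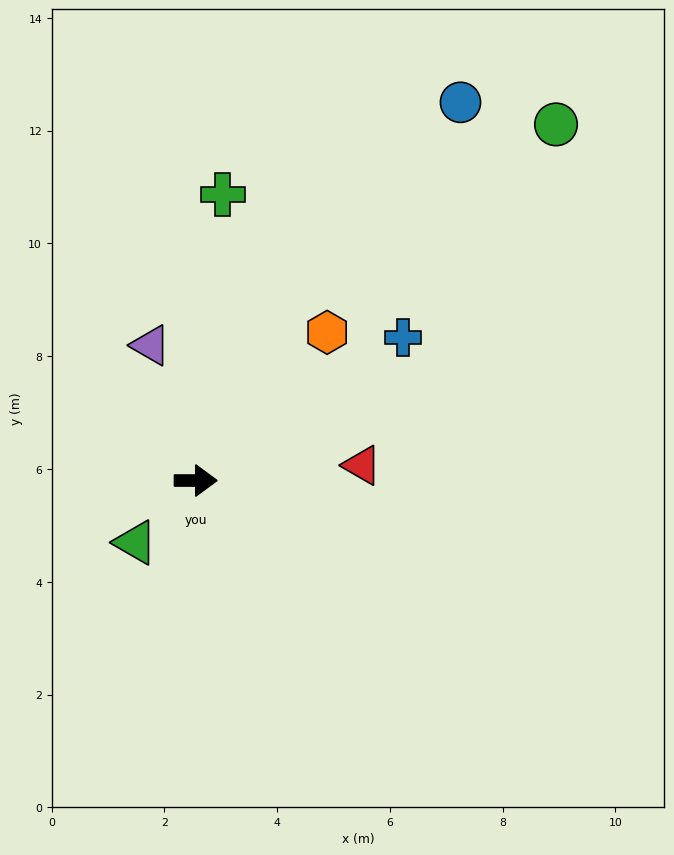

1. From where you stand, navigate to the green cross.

turn left 85°, forward 5.1 m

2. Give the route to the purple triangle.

turn left 108°, forward 2.5 m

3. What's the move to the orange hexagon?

turn left 48°, forward 3.5 m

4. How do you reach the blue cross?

turn left 35°, forward 4.5 m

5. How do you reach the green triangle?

turn right 134°, forward 1.5 m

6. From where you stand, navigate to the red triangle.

turn left 5°, forward 3.0 m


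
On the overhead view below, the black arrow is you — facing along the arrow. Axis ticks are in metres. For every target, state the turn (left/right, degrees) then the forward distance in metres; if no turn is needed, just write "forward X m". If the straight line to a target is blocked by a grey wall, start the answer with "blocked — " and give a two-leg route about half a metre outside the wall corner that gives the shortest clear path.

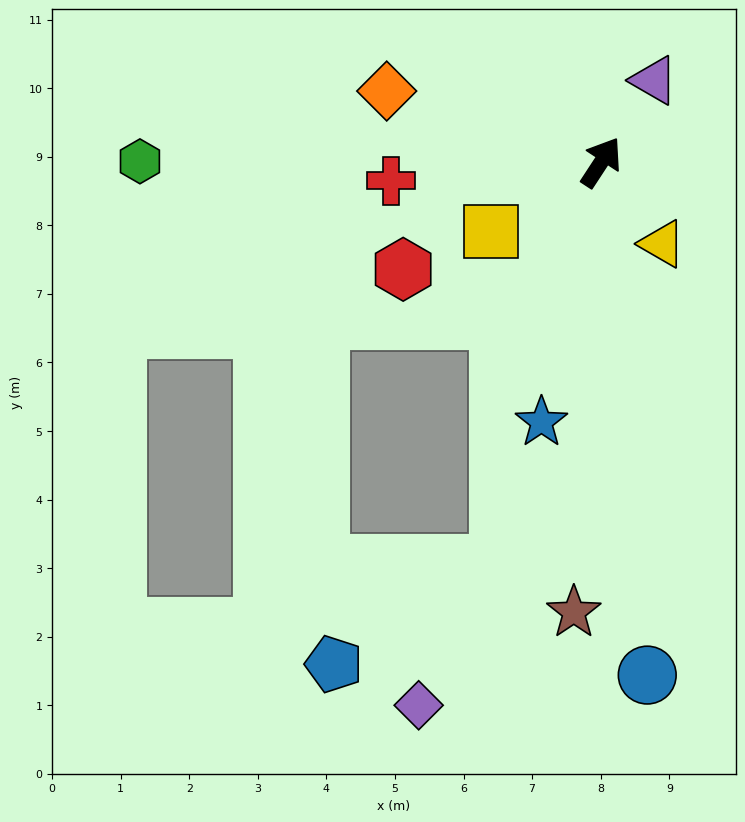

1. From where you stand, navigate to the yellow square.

turn left 155°, forward 1.9 m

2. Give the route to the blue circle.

turn right 142°, forward 7.5 m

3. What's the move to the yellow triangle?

turn right 110°, forward 1.5 m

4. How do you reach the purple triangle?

forward 1.4 m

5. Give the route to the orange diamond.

turn left 105°, forward 3.3 m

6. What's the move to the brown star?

turn right 150°, forward 6.6 m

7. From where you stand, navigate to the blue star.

turn right 160°, forward 3.9 m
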